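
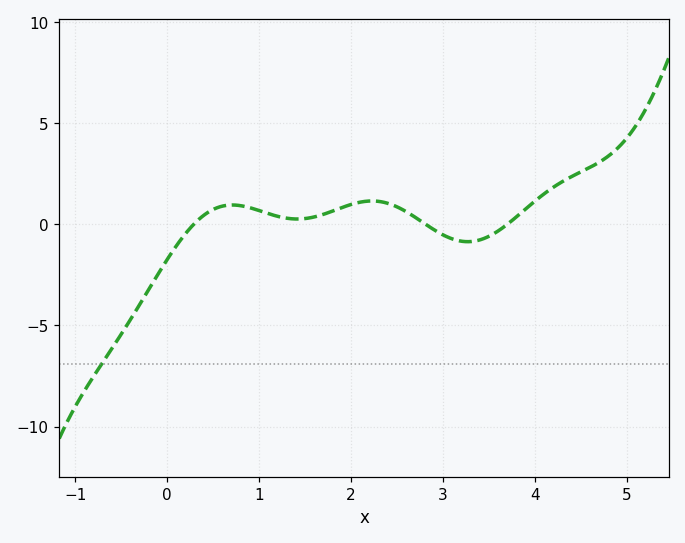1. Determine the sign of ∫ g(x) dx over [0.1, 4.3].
positive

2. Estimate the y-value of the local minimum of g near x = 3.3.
-0.87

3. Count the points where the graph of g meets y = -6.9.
1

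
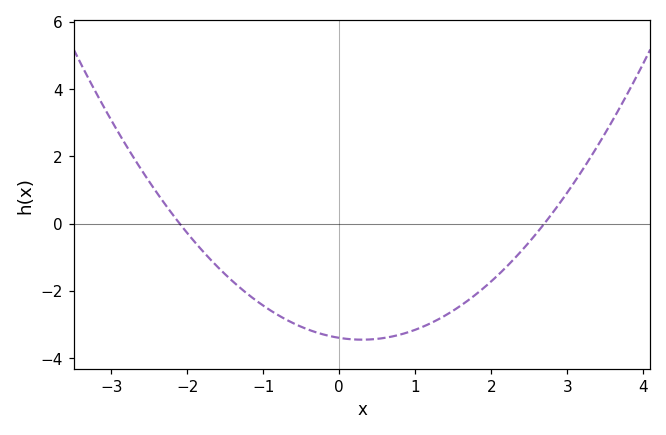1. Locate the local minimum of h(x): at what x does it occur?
0.3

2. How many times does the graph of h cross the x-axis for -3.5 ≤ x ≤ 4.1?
2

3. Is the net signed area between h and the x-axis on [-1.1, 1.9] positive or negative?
negative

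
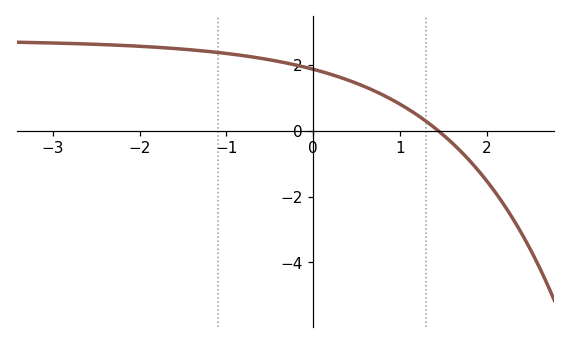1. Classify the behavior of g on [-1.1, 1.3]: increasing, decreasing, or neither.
decreasing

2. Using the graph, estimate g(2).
-1.6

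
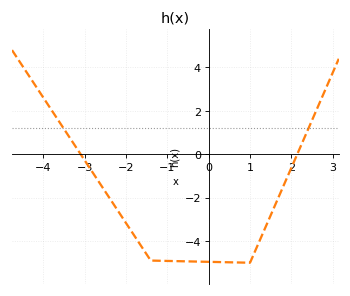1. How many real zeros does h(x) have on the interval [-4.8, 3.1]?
2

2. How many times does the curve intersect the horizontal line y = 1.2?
2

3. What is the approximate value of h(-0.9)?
-4.92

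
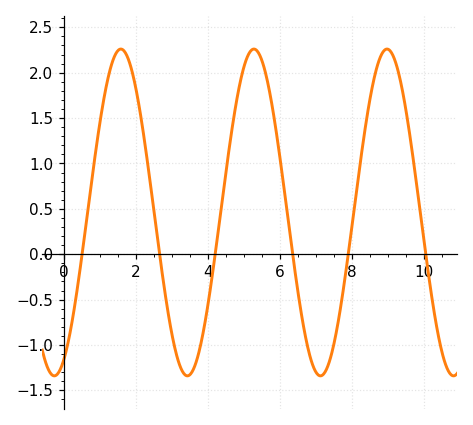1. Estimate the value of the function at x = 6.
1.05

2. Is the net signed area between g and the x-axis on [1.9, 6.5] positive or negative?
positive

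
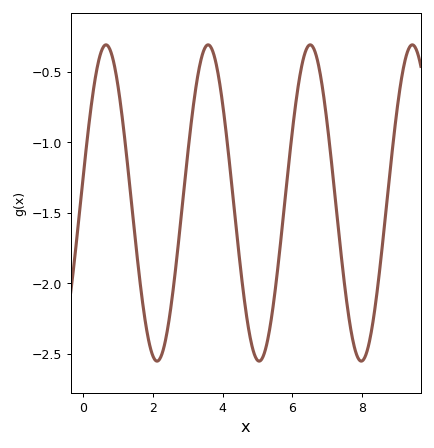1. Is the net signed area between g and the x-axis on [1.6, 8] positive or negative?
negative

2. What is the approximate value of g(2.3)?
-2.47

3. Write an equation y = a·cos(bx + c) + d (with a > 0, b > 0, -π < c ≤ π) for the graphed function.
y = 1.12cos(2.15x - 1.43) - 1.43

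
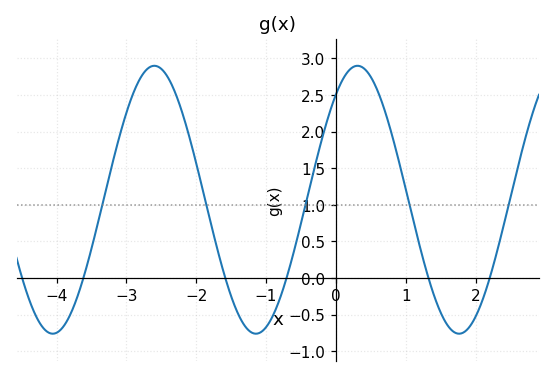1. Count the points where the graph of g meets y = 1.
5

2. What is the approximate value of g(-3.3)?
1.15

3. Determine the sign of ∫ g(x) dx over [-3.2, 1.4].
positive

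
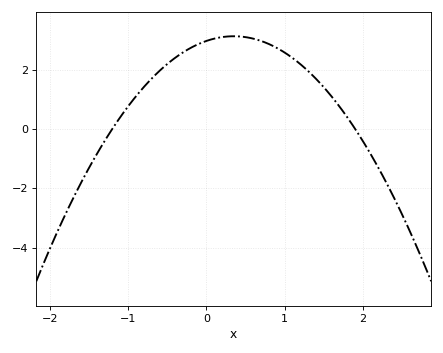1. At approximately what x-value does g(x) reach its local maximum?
0.35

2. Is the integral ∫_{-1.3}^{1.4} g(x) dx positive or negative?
positive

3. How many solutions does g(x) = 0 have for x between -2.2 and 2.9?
2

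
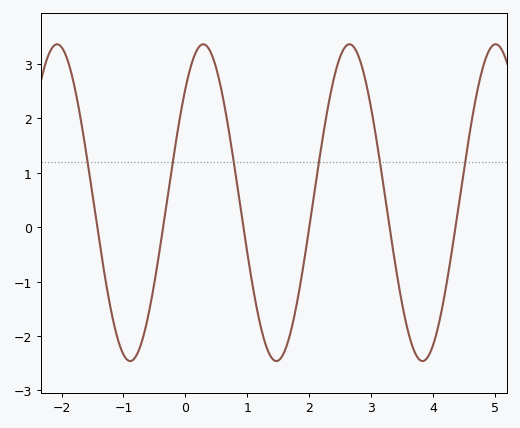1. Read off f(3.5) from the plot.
-1.4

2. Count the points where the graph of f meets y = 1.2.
6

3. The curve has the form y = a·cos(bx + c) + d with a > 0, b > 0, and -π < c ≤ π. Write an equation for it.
y = 2.91cos(2.7x - 0.77) + 0.45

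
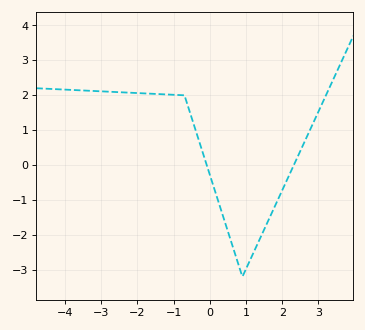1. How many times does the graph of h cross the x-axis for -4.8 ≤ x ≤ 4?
2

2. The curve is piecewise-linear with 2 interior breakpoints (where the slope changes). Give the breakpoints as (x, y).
(-0.7, 2); (0.9, -3.2)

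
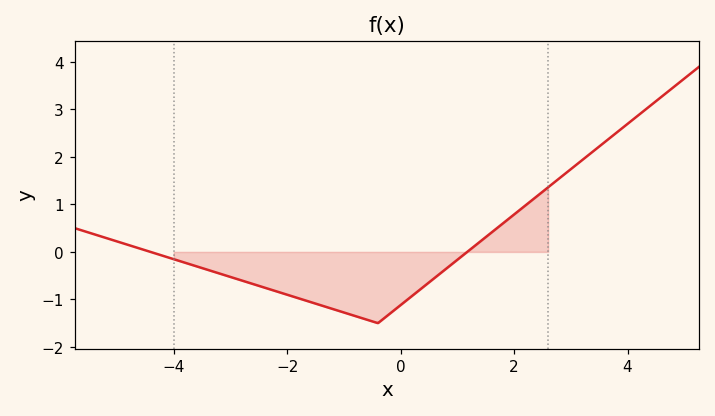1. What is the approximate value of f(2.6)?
1.36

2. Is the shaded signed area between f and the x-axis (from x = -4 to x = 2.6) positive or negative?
negative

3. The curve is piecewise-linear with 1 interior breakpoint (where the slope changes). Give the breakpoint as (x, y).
(-0.4, -1.5)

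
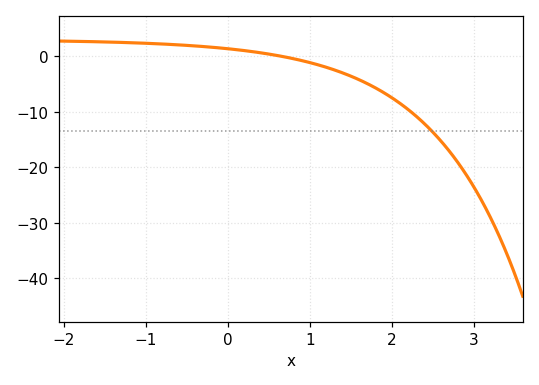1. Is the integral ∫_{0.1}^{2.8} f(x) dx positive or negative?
negative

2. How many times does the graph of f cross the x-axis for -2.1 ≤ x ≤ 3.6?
1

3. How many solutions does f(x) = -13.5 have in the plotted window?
1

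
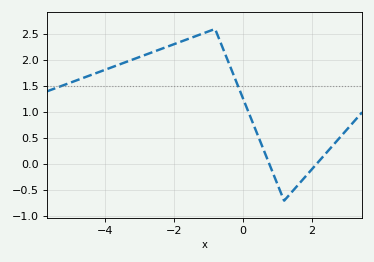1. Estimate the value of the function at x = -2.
2.3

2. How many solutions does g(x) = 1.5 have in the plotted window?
2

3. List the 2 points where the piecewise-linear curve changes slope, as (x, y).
(-0.8, 2.6); (1.2, -0.7)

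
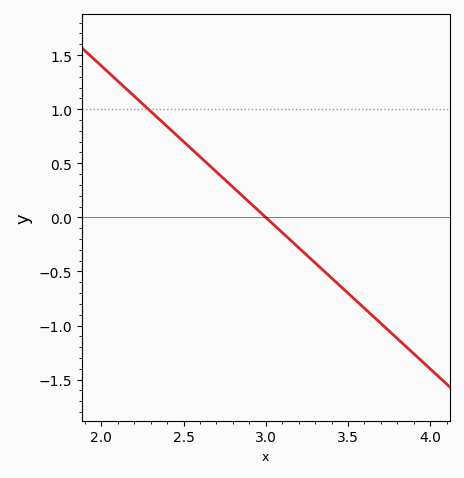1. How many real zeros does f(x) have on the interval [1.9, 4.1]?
1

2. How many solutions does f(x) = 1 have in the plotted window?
1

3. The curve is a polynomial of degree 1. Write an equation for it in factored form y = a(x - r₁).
y = -1.4(x - 3)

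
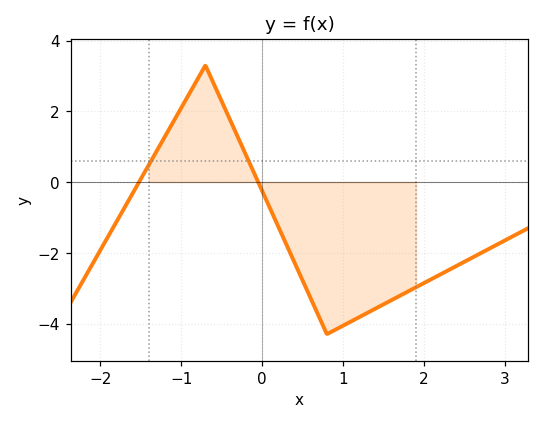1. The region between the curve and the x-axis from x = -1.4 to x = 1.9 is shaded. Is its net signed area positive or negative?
negative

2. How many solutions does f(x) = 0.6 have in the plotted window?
2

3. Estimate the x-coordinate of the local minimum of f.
0.802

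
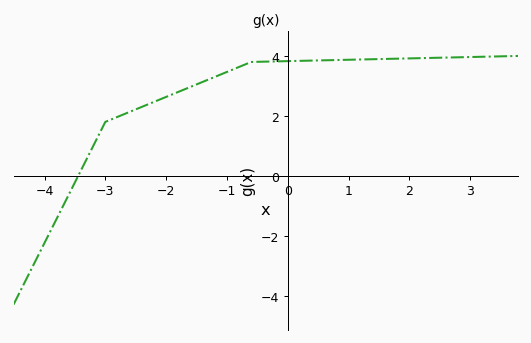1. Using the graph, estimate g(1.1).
3.8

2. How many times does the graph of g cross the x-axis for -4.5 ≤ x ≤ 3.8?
1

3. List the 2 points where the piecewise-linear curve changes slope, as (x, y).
(-3, 1.8); (-0.6, 3.8)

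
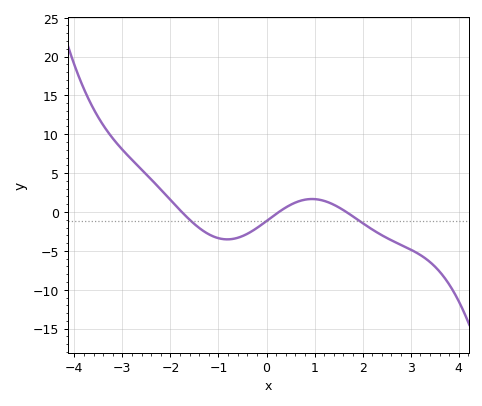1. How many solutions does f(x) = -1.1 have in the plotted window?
3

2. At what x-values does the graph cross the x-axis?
-1.76, 0.257, 1.66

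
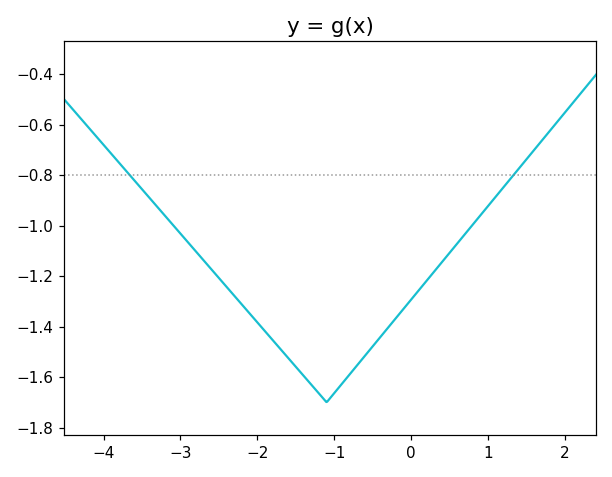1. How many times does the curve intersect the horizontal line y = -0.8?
2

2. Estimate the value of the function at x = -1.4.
-1.59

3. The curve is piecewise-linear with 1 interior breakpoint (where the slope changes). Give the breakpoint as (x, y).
(-1.1, -1.7)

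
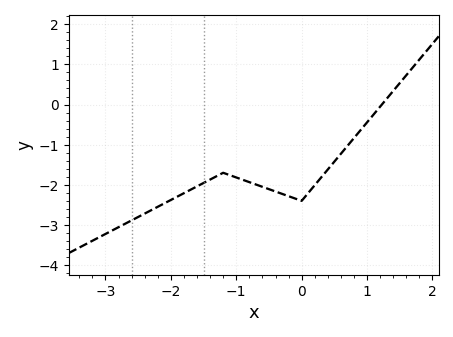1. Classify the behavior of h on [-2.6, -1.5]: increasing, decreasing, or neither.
increasing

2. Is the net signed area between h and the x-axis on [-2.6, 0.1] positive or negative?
negative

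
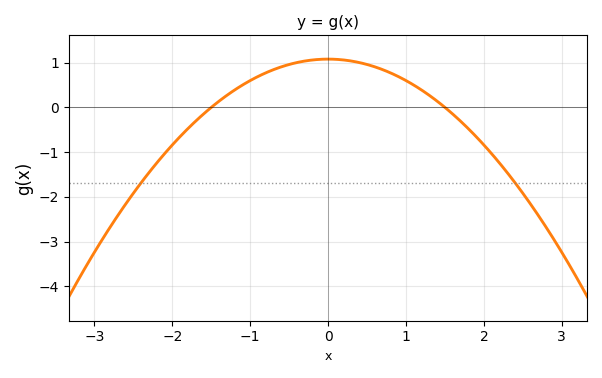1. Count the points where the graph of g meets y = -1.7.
2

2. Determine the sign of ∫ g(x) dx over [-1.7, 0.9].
positive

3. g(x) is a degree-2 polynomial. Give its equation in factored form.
y = -0.48(x + 1.5)(x - 1.5)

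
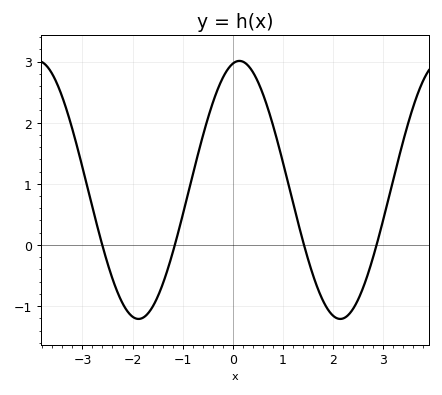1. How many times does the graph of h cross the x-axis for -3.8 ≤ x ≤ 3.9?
4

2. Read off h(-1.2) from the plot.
-0.131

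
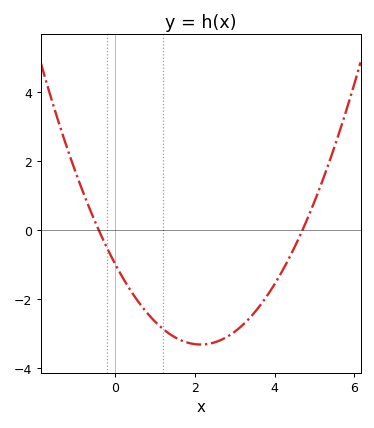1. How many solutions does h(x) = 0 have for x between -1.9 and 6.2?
2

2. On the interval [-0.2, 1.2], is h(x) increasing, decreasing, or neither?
decreasing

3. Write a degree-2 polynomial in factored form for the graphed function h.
y = 0.51(x + 0.4)(x - 4.7)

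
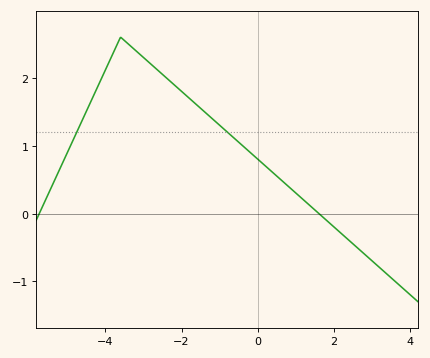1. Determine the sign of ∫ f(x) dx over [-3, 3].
positive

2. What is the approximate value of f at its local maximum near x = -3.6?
2.6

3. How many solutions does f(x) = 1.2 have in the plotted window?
2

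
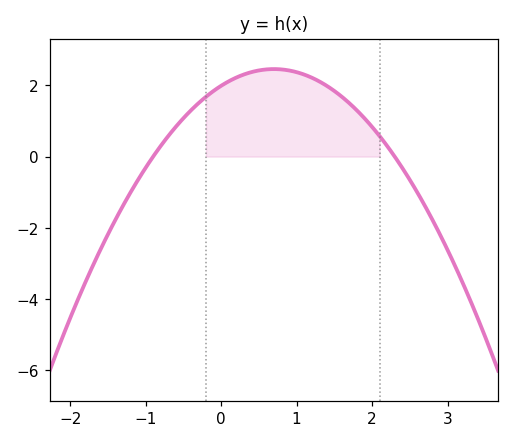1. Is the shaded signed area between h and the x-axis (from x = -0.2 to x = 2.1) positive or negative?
positive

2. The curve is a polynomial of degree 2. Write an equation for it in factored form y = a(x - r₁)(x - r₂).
y = -0.96(x + 0.9)(x - 2.3)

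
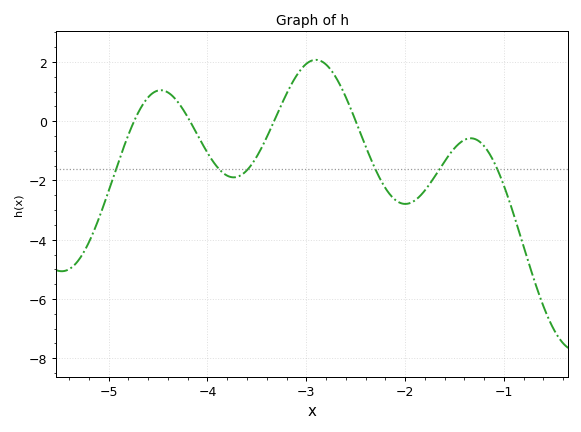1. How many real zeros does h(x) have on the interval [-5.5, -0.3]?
4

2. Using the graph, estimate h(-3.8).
-1.84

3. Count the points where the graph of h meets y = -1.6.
6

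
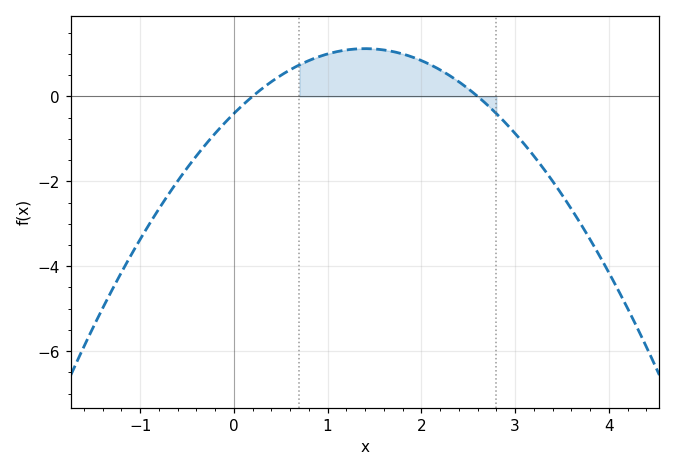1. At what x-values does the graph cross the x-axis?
0.2, 2.6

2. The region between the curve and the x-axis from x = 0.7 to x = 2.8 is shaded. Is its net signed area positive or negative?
positive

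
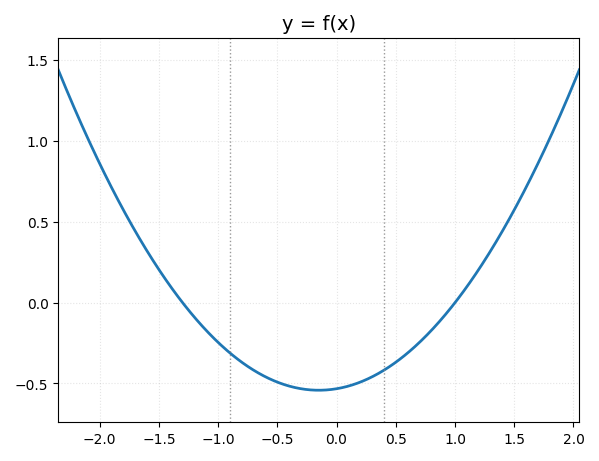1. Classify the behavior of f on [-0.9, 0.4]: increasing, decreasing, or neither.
neither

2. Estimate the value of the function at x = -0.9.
-0.3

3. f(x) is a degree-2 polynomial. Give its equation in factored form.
y = 0.41(x + 1.3)(x - 1)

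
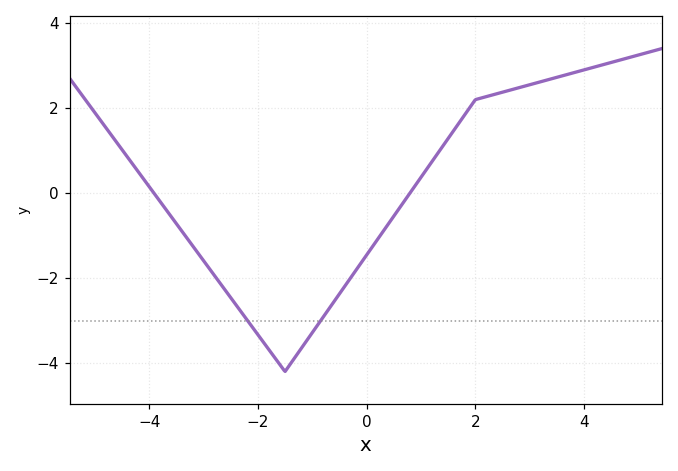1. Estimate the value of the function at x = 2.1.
2.2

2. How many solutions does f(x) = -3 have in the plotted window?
2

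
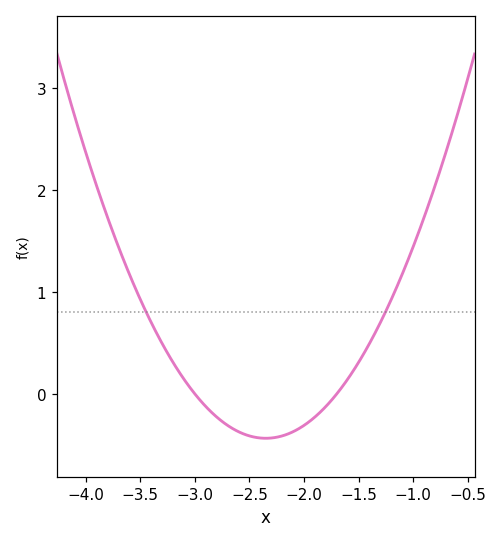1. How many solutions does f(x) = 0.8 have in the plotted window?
2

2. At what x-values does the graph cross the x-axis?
-3, -1.7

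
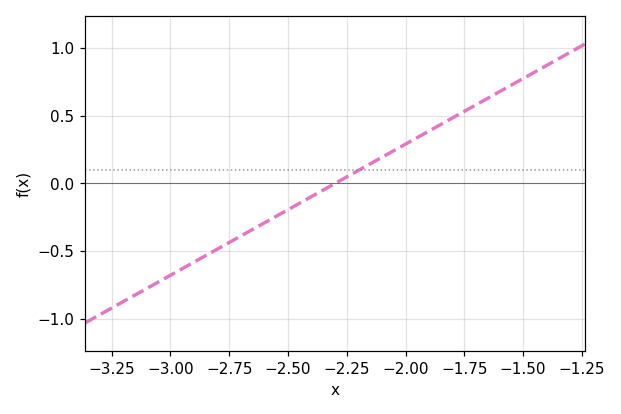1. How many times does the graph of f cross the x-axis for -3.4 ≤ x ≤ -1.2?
1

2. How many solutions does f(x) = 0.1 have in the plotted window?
1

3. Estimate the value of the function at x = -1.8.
0.5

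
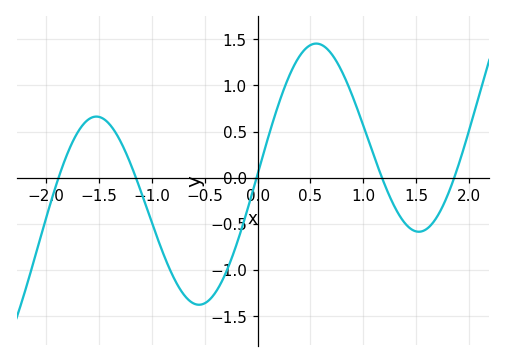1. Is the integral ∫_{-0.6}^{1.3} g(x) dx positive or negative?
positive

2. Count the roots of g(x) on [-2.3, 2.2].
5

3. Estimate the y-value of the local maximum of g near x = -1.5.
0.662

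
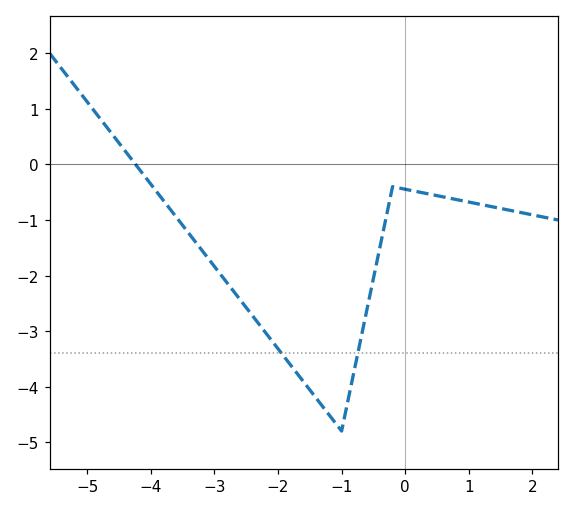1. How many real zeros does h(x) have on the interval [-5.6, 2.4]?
1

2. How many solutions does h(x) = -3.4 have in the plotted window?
2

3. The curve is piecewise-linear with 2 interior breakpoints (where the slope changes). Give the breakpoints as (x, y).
(-1, -4.8); (-0.2, -0.4)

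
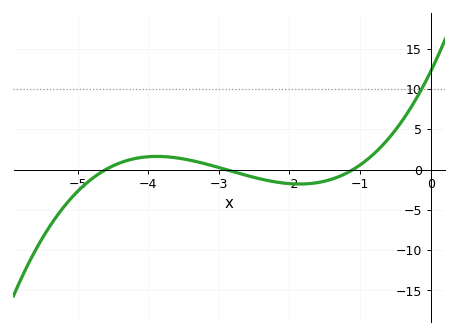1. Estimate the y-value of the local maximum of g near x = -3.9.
1.63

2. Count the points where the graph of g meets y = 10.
1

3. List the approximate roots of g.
-4.6, -2.9, -1.1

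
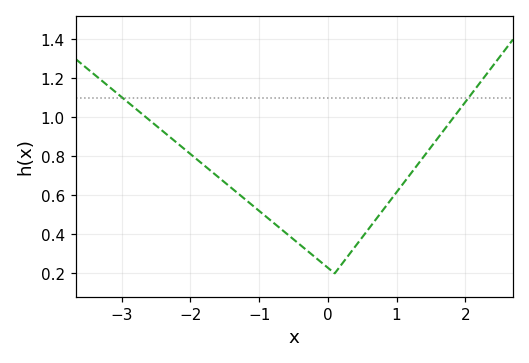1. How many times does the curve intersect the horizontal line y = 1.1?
2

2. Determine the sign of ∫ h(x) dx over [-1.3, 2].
positive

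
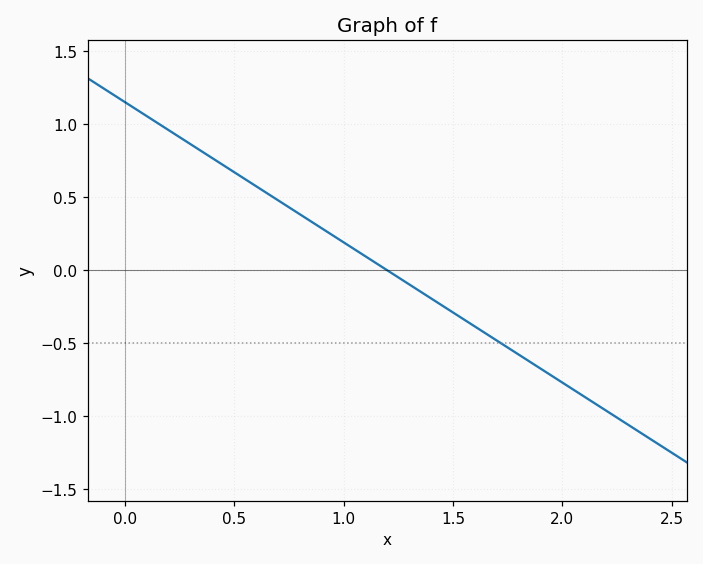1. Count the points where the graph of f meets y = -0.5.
1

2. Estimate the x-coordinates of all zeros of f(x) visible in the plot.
1.2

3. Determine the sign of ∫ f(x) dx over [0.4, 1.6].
positive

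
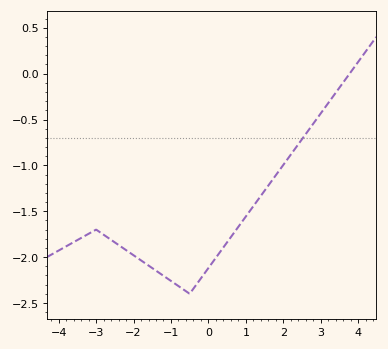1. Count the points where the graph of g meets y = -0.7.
1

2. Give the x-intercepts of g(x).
3.8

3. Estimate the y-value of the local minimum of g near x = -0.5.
-2.4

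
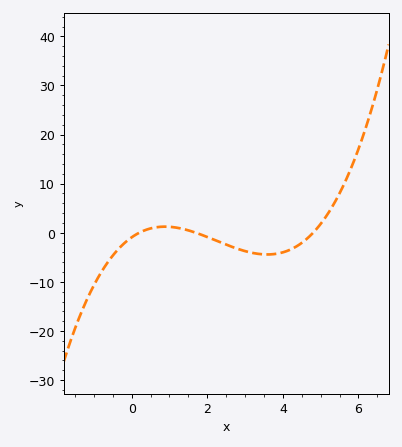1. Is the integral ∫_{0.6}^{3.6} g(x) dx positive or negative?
negative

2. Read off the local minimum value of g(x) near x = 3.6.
-4.42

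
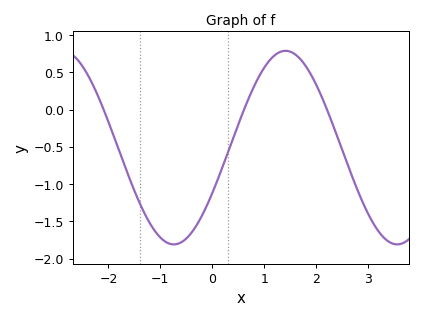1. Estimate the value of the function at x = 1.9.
0.45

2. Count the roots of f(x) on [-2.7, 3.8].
3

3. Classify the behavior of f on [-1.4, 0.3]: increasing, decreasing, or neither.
neither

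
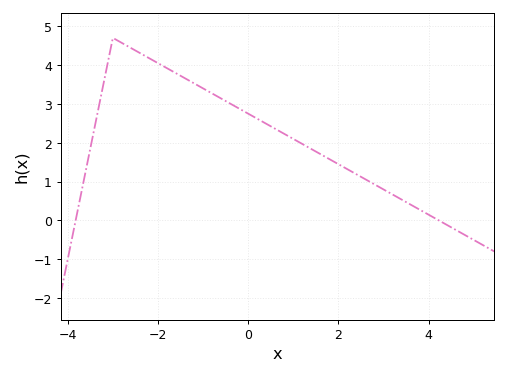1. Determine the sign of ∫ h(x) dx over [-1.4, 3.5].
positive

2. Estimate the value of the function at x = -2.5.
4.37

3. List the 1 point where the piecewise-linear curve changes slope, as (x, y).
(-3, 4.7)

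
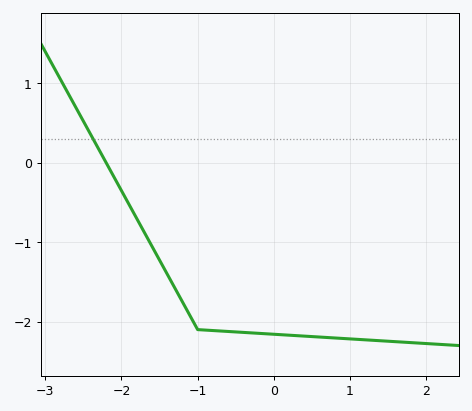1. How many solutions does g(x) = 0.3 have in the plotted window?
1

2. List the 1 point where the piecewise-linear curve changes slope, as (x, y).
(-1, -2.1)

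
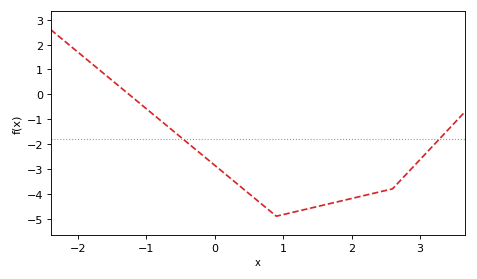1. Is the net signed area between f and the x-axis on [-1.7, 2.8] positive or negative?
negative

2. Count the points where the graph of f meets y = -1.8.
2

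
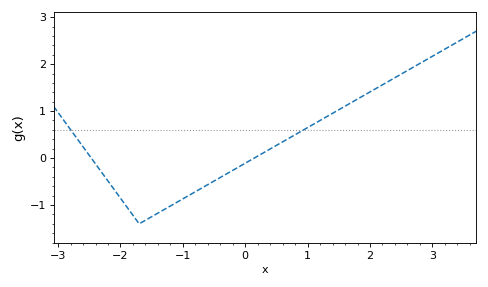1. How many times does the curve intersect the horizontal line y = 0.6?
2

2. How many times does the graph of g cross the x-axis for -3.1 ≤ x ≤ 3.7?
2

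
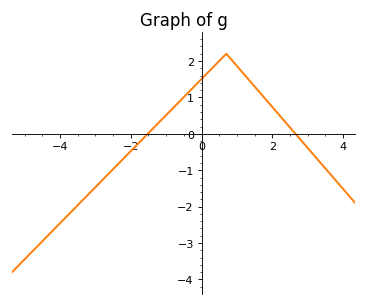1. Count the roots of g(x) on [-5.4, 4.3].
2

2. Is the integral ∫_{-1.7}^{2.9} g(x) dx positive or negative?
positive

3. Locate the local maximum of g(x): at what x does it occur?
0.8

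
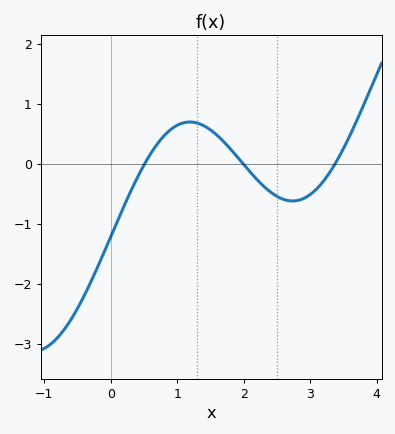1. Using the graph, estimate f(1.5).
0.568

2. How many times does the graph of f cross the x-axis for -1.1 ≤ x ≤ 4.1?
3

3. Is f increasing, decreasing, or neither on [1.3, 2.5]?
decreasing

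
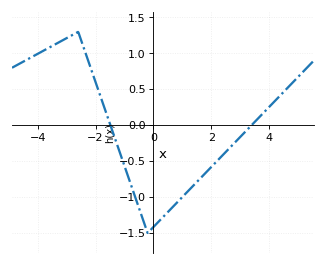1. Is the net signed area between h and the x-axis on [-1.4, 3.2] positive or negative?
negative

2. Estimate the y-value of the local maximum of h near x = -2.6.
1.3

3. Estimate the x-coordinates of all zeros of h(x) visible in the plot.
-1.4, 3.4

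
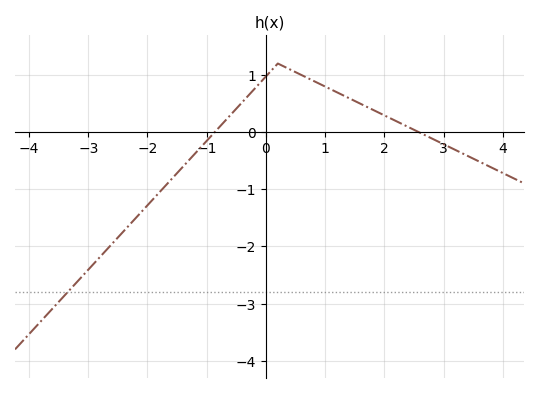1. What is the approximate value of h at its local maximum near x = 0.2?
1.2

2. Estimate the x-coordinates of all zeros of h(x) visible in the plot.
-0.8, 2.6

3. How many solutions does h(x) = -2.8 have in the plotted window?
1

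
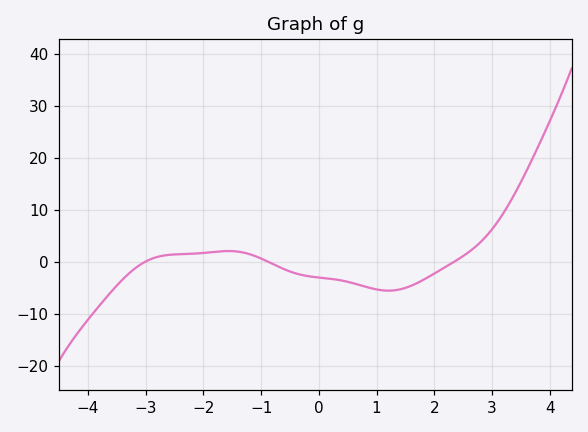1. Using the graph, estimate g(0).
-3.07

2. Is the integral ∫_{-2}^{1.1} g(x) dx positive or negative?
negative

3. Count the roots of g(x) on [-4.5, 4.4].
3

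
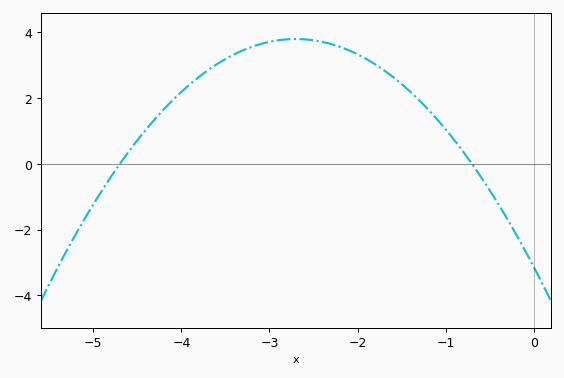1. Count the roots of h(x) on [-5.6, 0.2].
2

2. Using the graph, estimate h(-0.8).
0.371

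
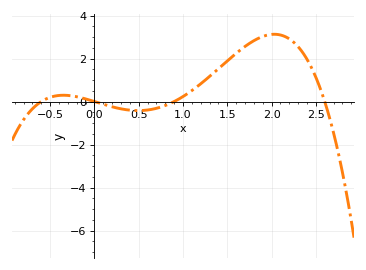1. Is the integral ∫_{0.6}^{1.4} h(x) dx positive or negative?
positive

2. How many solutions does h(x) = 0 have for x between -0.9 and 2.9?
4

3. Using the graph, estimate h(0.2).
-0.245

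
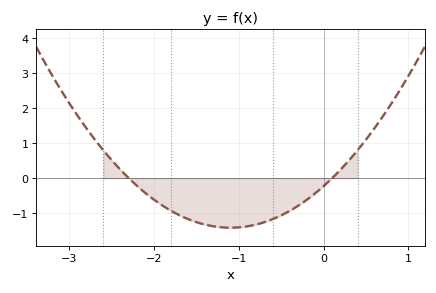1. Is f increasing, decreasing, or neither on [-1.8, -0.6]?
neither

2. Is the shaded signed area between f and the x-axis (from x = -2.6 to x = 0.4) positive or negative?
negative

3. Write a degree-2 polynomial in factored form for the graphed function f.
y = 0.98(x + 2.3)(x - 0.1)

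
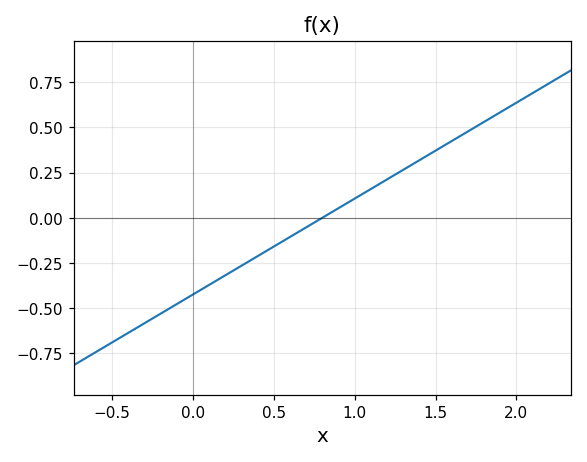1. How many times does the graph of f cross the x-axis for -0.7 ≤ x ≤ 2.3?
1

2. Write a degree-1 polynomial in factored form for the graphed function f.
y = 0.53(x - 0.8)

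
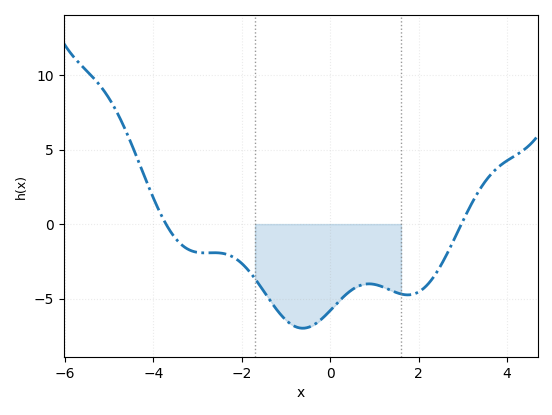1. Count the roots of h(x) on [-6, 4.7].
2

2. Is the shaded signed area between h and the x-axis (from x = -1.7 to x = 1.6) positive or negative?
negative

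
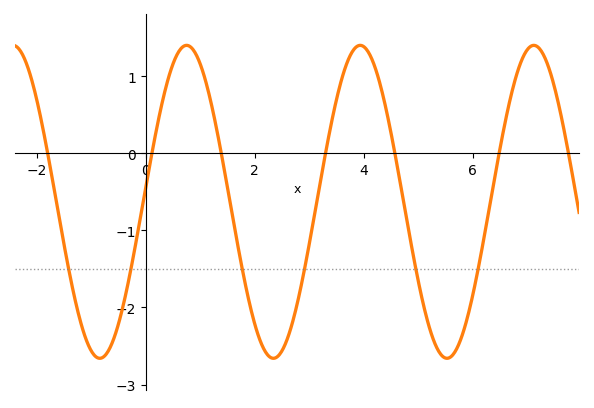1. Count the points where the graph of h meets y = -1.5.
6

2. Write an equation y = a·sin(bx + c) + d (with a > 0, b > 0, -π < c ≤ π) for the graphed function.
y = 2.03sin(2x + 0.1) - 0.63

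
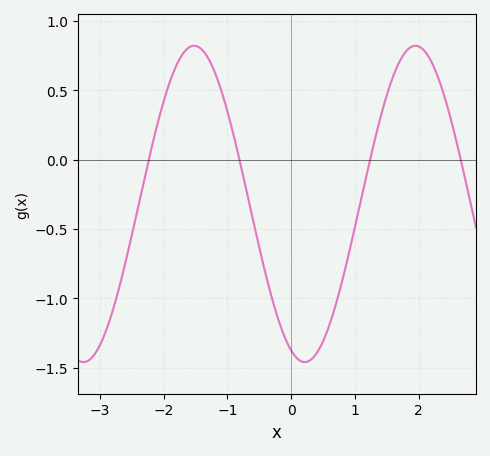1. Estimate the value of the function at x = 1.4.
0.298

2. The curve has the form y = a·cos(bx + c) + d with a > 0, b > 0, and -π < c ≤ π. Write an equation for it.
y = 1.14cos(1.81x + 2.75) - 0.32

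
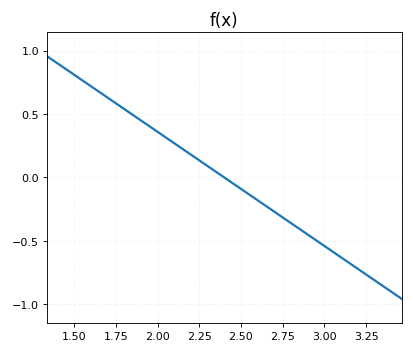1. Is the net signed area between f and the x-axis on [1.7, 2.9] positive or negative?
positive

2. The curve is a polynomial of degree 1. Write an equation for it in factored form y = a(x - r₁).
y = -0.9(x - 2.4)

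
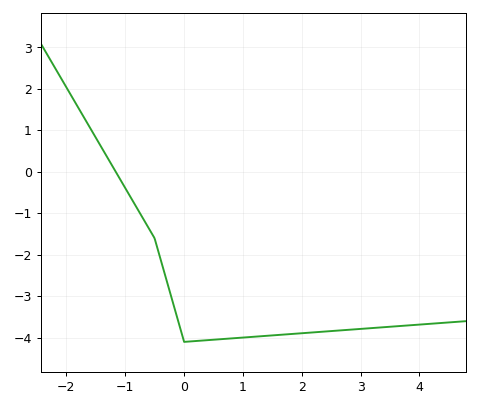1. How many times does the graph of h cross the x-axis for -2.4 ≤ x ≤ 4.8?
1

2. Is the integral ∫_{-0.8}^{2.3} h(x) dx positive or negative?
negative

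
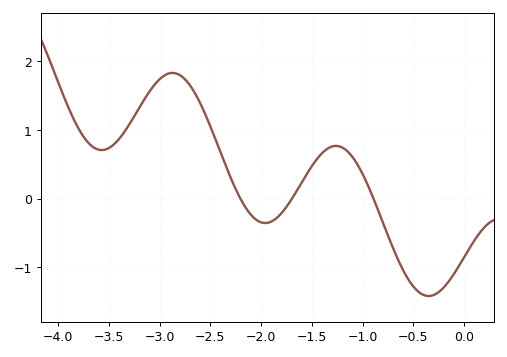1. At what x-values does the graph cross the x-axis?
-2.2, -1.7, -0.892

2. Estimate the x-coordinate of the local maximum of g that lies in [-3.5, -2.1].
-2.87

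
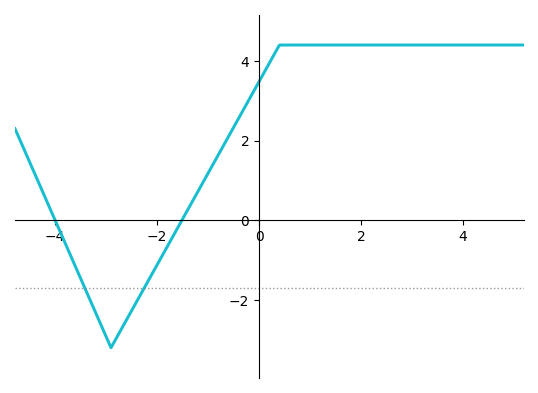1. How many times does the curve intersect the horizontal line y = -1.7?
2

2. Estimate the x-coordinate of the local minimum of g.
-2.9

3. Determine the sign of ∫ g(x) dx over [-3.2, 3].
positive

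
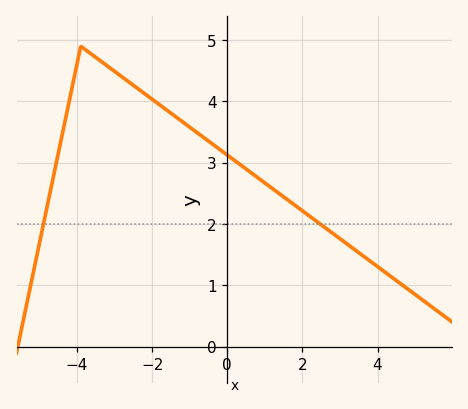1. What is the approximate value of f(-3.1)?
4.54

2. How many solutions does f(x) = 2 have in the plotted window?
2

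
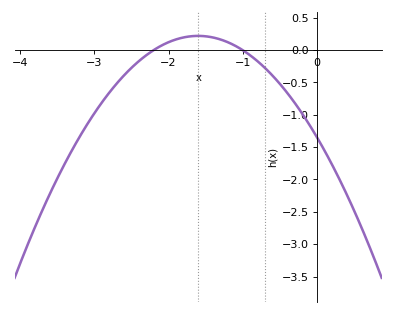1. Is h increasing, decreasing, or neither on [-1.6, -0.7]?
decreasing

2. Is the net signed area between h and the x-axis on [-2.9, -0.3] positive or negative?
negative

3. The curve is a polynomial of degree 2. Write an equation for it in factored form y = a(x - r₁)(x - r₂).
y = -0.61(x + 2.2)(x + 1)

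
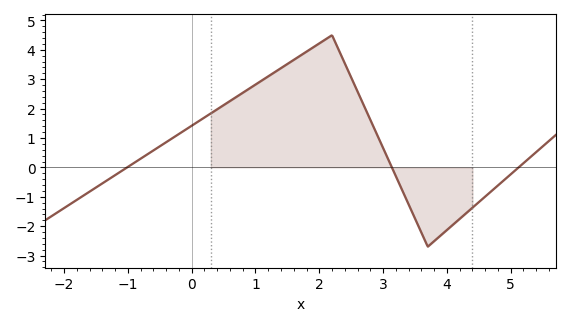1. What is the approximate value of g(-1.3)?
-0.4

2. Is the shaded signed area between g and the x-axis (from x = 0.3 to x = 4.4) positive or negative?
positive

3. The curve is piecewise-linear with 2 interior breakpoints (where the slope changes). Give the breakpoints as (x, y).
(2.2, 4.5); (3.7, -2.7)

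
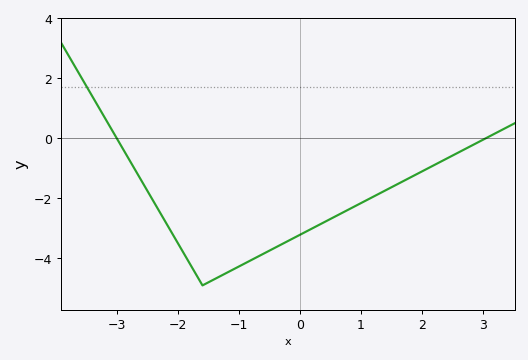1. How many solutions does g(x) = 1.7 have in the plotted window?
1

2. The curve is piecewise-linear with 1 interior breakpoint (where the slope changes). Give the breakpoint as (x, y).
(-1.6, -4.9)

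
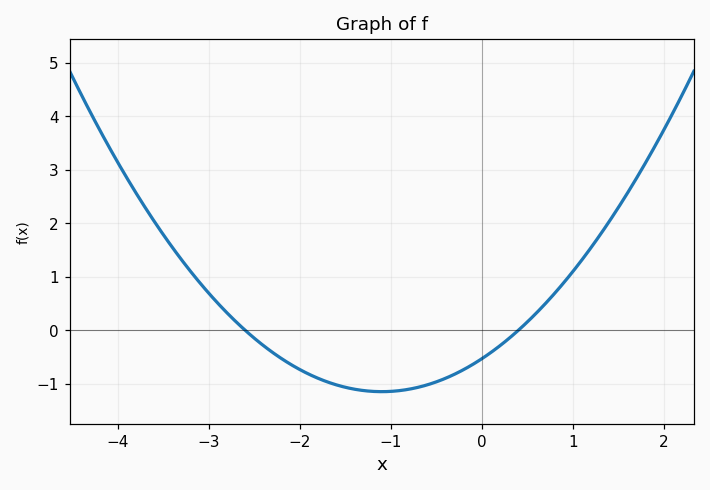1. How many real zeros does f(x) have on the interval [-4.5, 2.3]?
2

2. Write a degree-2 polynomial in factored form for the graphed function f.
y = 0.51(x + 2.6)(x - 0.4)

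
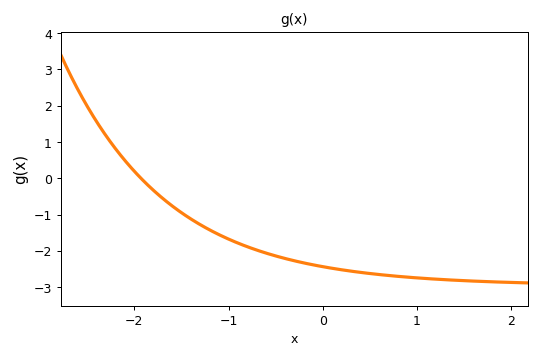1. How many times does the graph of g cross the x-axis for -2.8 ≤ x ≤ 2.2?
1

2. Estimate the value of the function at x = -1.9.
-0.1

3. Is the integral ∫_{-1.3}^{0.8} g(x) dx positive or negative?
negative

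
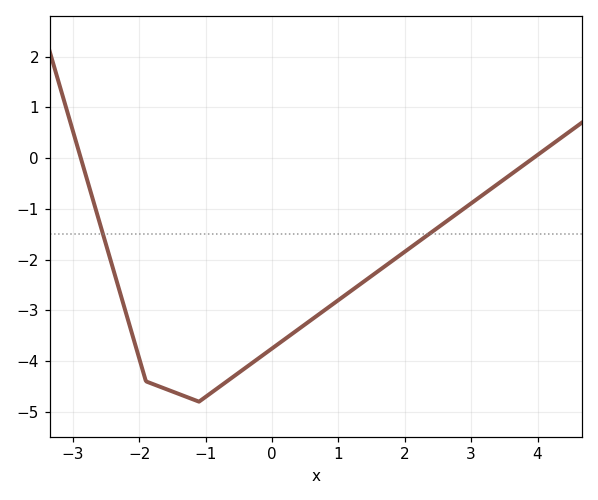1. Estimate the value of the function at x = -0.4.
-4.13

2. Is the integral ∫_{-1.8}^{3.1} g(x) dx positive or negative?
negative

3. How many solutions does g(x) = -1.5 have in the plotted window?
2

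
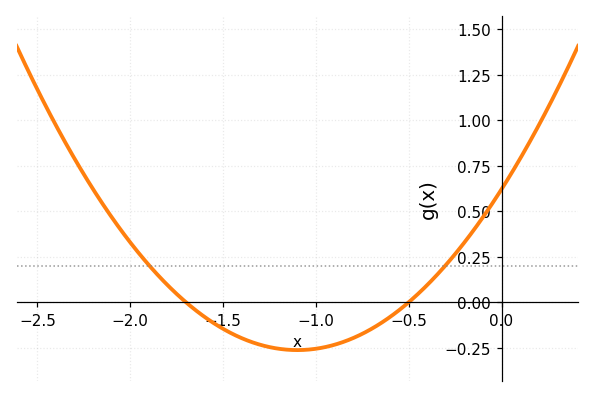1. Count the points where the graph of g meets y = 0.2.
2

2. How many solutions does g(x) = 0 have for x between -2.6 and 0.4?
2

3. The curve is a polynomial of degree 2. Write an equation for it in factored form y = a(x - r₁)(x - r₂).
y = 0.73(x + 1.7)(x + 0.5)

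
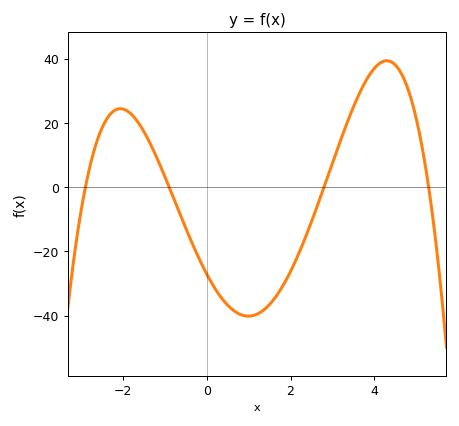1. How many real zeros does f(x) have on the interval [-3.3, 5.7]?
4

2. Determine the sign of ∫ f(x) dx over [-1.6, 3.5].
negative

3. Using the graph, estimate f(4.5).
38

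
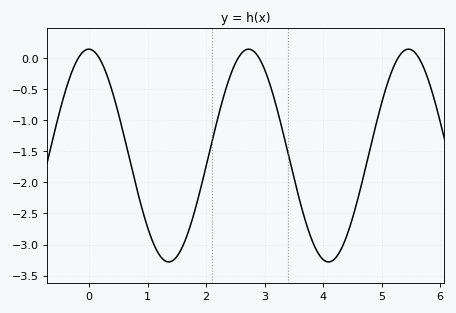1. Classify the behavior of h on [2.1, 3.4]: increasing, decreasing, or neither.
neither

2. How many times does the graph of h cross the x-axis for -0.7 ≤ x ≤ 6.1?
6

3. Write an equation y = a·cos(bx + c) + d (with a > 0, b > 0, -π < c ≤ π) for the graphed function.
y = 1.71cos(2.3x + 0.01) - 1.57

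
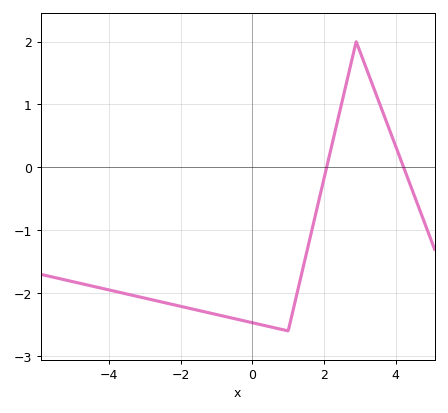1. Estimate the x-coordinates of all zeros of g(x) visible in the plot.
2.07, 4.23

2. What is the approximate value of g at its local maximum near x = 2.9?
2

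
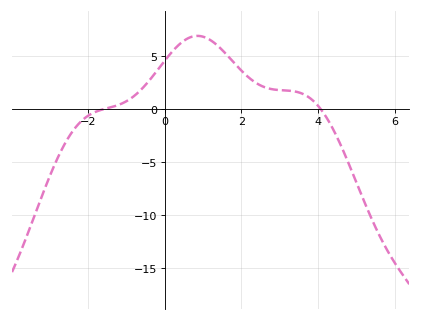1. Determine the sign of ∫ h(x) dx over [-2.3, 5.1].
positive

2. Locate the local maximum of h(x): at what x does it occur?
0.8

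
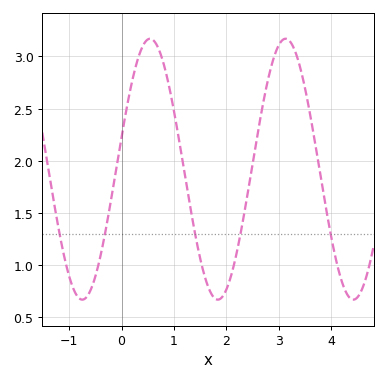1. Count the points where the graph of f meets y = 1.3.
5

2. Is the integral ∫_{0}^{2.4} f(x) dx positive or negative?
positive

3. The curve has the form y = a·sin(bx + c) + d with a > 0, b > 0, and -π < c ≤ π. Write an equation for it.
y = 1.25sin(2.4x + 0.25) + 1.92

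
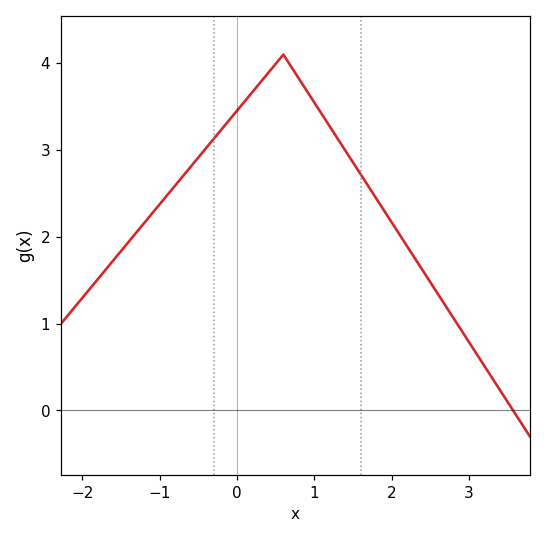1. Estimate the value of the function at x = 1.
3.5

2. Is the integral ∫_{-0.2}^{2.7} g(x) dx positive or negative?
positive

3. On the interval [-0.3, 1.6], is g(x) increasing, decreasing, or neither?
neither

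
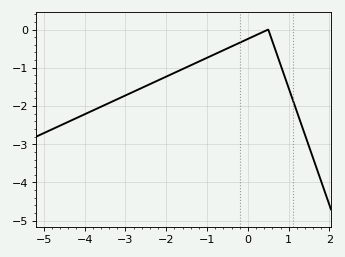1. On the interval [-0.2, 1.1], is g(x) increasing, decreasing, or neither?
neither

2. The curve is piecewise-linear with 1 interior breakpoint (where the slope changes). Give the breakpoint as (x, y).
(0.5, 0)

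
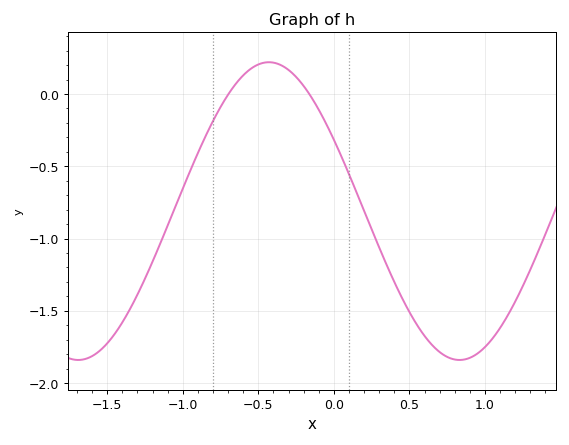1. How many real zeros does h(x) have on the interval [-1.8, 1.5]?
2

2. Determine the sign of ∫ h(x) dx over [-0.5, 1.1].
negative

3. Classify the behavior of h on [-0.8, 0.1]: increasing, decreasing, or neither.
neither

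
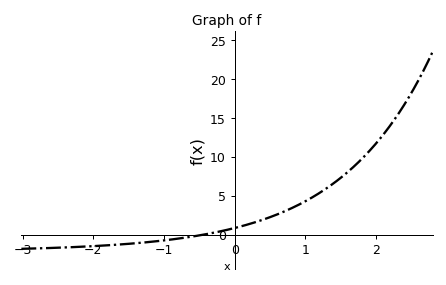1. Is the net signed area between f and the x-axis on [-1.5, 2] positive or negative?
positive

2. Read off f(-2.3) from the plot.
-1.59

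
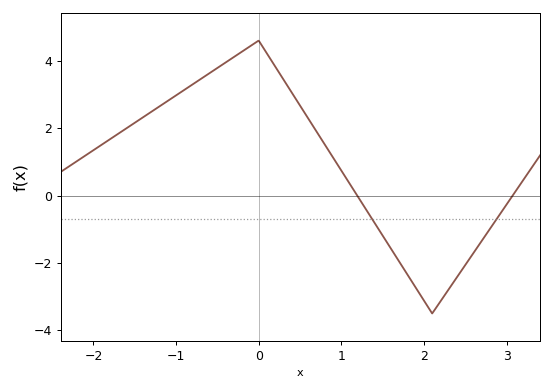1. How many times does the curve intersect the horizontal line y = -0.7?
2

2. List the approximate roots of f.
1.19, 3.07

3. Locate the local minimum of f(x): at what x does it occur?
2.1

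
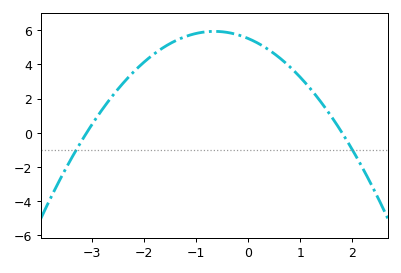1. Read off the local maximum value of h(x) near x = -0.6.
5.94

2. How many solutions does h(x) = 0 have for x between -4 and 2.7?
2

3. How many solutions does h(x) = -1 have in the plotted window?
2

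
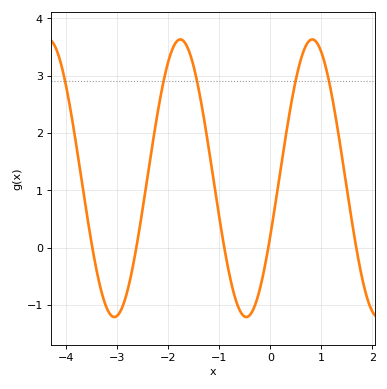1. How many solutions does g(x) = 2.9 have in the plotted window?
5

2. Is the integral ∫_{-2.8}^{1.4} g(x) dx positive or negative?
positive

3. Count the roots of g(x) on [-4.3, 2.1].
5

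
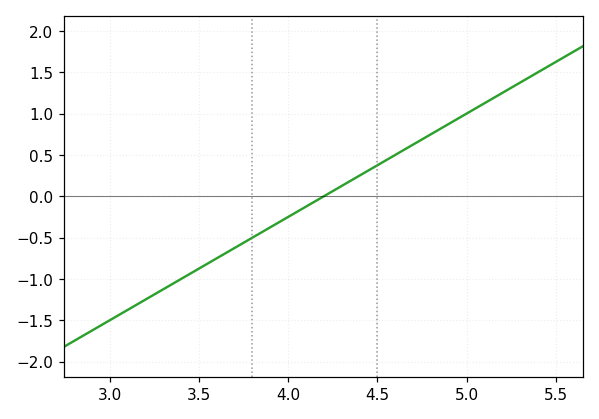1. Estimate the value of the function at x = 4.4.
0.25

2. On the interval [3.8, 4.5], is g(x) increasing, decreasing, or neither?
increasing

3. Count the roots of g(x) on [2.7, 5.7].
1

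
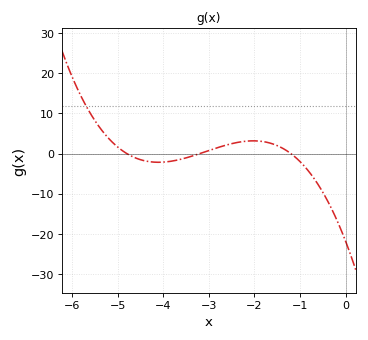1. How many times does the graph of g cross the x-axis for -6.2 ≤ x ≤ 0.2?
3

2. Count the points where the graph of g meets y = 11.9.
1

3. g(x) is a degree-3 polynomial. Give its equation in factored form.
y = -1.18(x + 4.8)(x + 3.2)(x + 1.2)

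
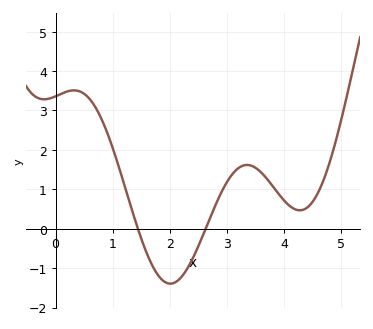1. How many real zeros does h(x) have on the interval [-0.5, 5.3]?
2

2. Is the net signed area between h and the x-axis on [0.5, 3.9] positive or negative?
positive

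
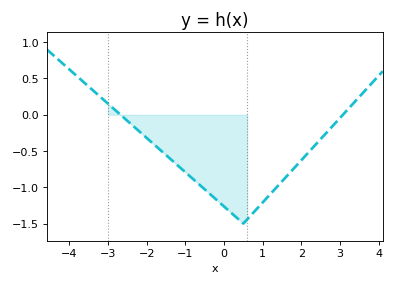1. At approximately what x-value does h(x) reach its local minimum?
0.5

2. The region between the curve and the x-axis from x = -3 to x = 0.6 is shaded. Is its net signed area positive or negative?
negative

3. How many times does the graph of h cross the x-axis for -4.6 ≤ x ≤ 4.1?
2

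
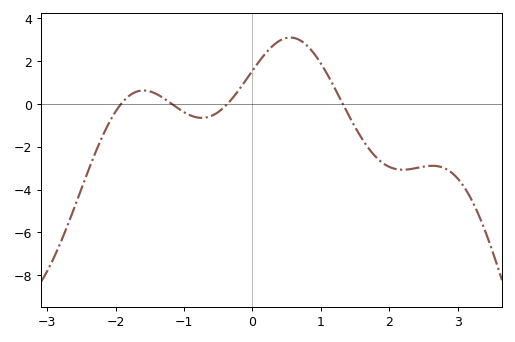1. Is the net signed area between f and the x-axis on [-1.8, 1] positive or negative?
positive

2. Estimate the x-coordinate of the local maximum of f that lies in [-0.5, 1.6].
0.553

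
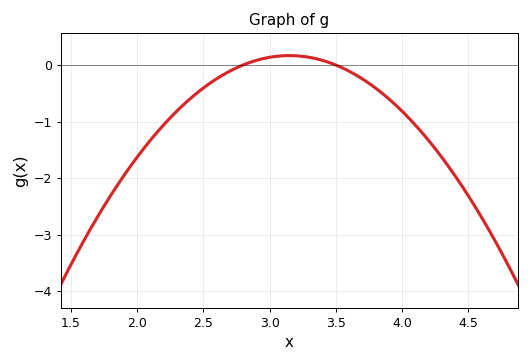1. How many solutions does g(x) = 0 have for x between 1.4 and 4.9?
2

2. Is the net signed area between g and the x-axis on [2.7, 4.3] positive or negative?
negative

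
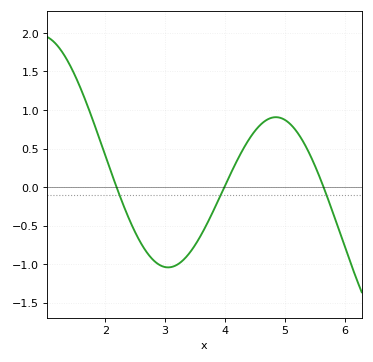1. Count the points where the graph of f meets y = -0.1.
3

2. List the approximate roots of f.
2.19, 3.99, 5.65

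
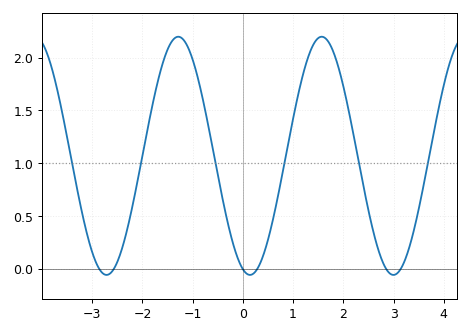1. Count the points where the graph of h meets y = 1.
6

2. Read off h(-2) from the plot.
1.07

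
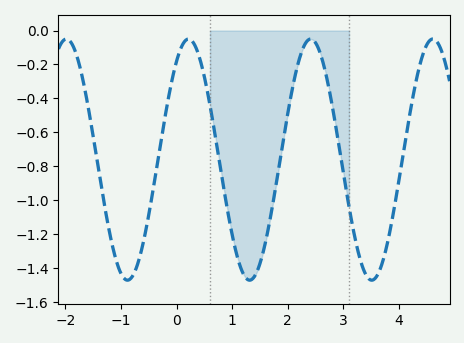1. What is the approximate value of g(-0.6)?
-1.25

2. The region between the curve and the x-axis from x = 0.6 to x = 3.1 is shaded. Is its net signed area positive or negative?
negative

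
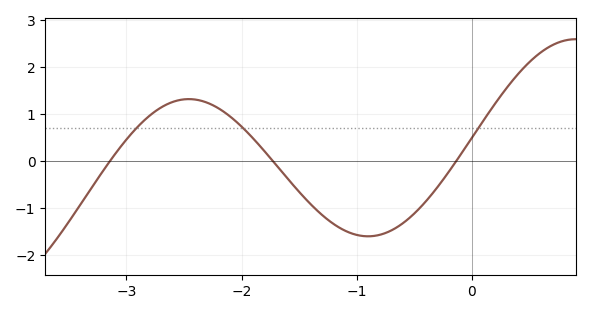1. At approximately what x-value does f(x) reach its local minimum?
-0.9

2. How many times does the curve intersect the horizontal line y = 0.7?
3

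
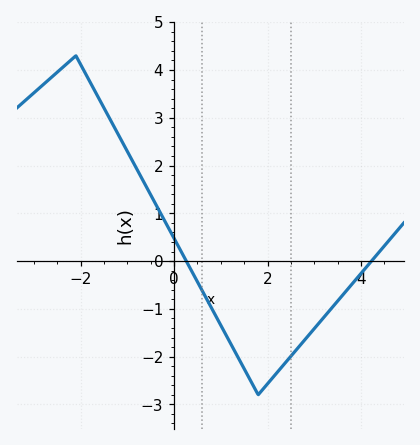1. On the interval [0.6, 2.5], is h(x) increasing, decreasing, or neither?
neither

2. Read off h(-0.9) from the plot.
2.1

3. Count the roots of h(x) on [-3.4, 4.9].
2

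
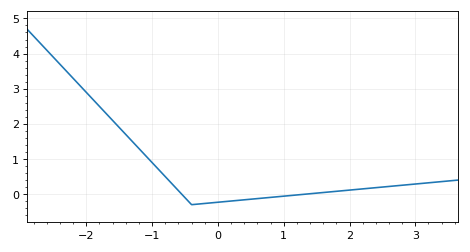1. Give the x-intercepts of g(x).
-0.6, 1.3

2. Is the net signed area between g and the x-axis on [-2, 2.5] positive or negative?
positive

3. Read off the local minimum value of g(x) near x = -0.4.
-0.3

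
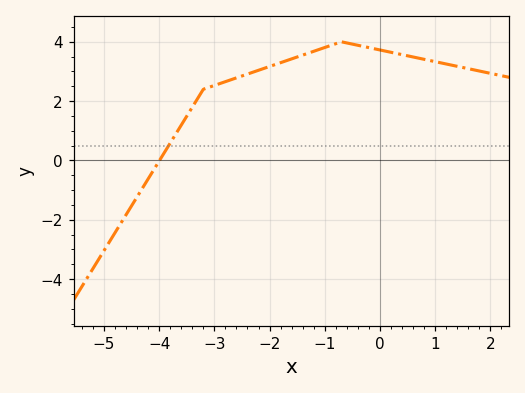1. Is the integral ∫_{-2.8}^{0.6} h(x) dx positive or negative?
positive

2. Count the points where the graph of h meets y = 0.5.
1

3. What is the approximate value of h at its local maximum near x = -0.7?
4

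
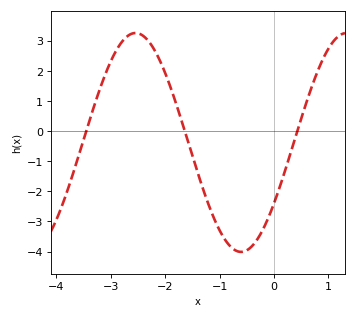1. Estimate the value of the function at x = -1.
-3.3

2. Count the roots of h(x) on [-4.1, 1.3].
3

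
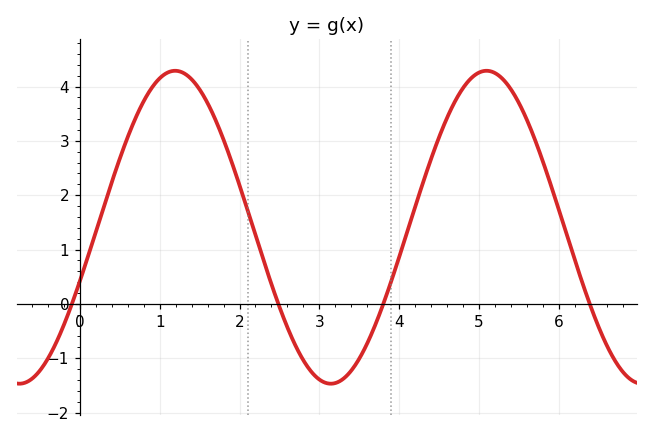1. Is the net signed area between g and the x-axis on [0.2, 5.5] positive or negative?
positive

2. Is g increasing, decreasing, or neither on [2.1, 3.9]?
neither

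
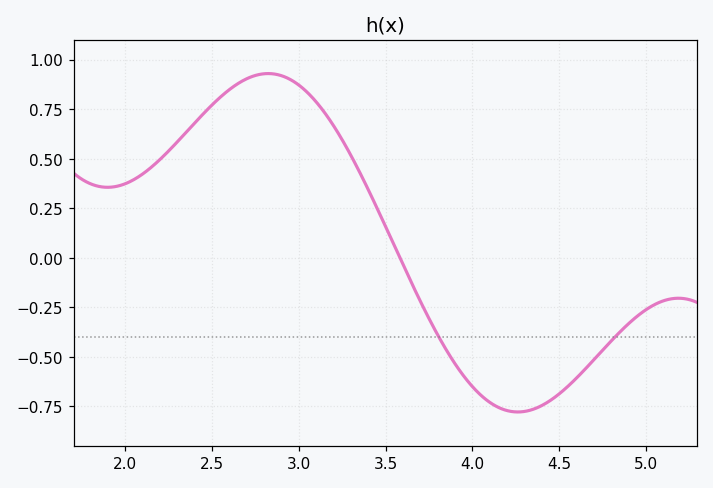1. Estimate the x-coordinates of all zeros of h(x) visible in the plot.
3.58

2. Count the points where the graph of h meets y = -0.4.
2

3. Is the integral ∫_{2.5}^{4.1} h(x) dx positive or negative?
positive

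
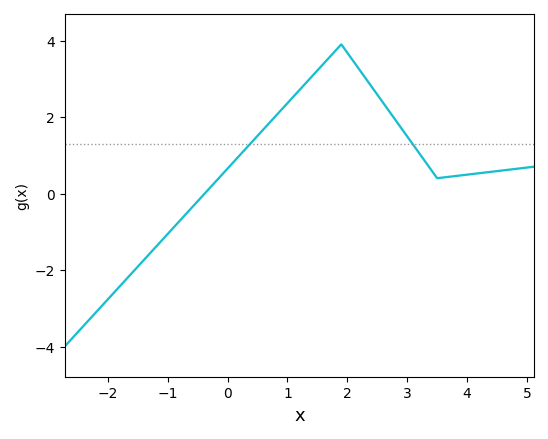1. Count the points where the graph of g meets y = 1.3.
2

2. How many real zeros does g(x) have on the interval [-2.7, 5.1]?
1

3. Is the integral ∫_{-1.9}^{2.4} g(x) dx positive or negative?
positive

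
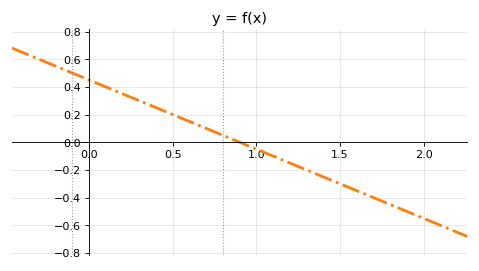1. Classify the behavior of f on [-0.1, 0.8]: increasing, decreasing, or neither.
decreasing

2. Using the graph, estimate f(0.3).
0.3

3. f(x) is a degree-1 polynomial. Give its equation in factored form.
y = -0.5(x - 0.9)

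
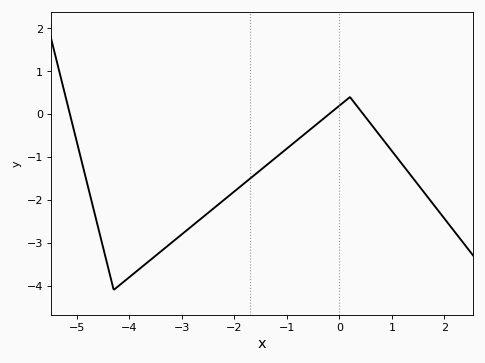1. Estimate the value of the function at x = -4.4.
-3.6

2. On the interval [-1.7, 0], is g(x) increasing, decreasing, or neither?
increasing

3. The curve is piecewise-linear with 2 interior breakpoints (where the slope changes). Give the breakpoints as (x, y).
(-4.3, -4.1); (0.2, 0.4)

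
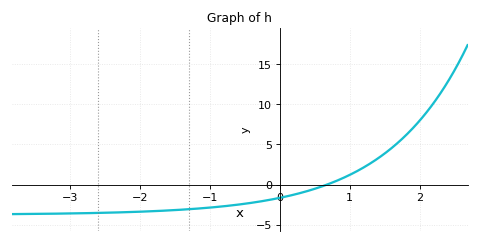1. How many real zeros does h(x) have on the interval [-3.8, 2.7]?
1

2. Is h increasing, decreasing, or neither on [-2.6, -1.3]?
increasing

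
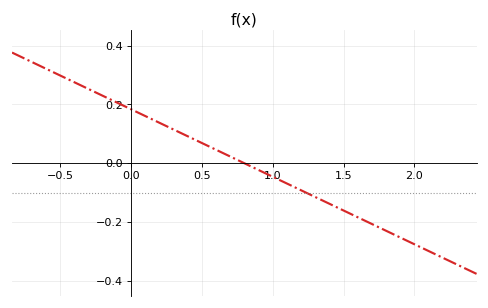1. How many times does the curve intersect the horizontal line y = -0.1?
1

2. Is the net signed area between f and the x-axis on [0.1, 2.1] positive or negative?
negative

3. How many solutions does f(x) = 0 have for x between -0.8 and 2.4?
1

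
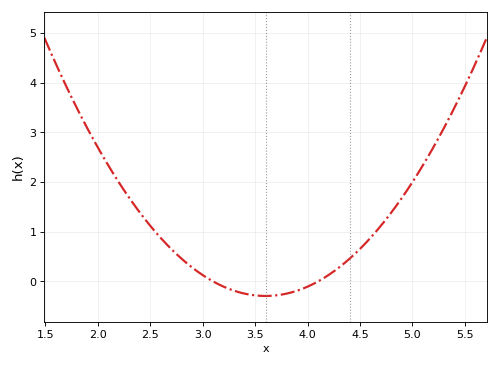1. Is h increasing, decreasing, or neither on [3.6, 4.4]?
increasing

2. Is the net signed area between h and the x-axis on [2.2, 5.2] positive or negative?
positive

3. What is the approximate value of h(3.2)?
-0.1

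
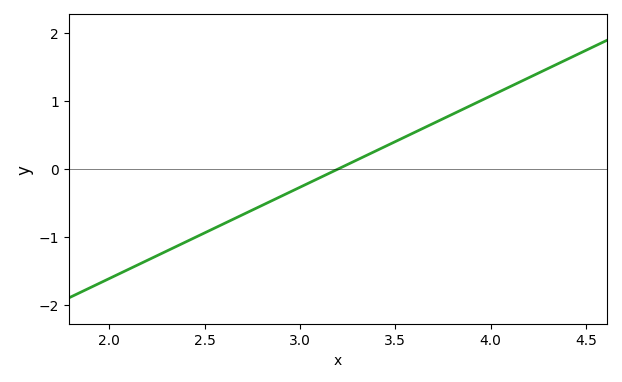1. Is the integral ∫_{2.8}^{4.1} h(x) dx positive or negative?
positive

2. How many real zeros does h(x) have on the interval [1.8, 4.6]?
1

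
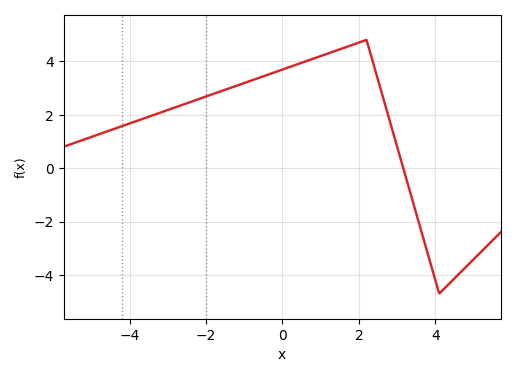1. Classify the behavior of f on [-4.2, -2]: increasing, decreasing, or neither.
increasing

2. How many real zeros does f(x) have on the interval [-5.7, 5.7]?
1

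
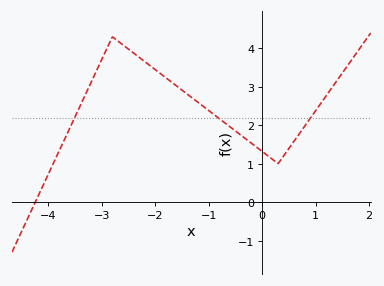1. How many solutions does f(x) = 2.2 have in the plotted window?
3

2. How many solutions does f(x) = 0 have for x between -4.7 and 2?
1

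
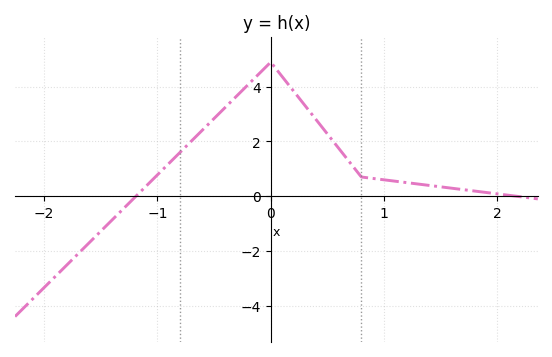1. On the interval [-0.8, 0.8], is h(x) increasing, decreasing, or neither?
neither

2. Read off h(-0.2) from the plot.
4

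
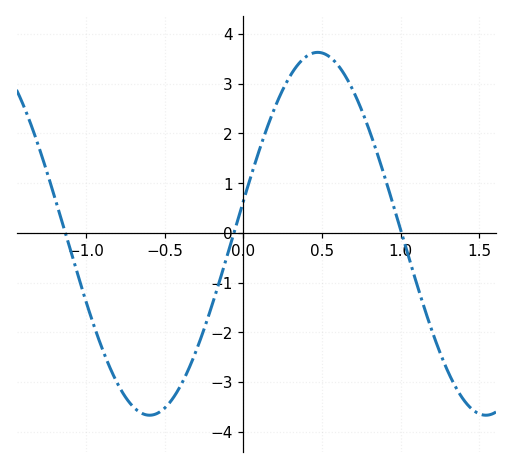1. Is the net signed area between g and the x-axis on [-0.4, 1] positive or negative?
positive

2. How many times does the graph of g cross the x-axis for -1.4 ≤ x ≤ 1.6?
3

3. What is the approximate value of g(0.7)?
2.85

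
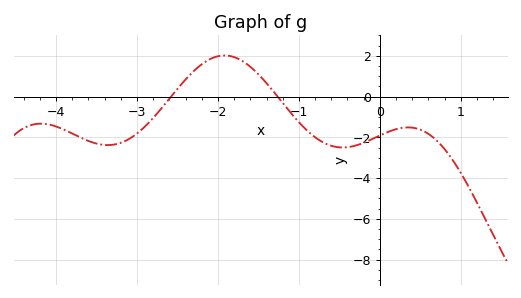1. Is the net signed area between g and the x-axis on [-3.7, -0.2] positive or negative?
negative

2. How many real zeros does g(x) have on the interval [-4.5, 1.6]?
2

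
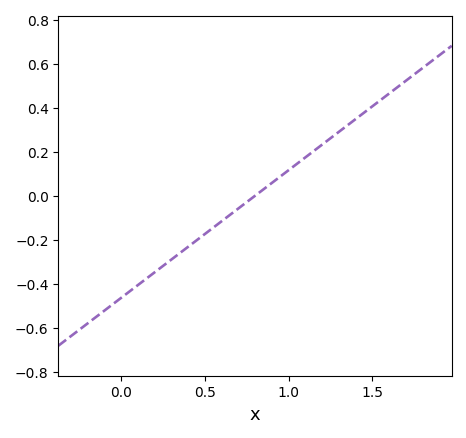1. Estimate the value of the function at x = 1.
0.116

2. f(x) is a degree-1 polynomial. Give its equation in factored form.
y = 0.58(x - 0.8)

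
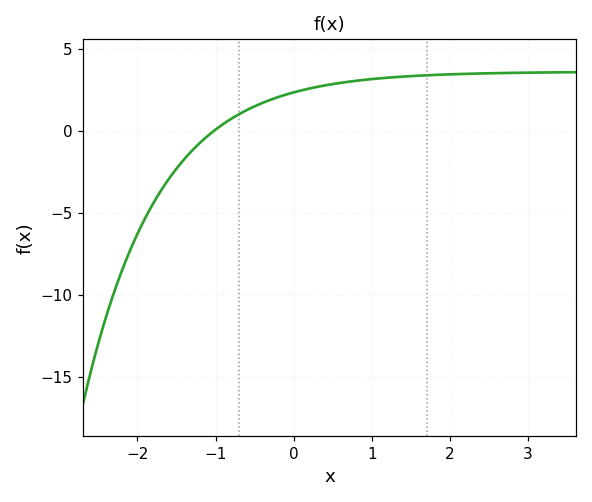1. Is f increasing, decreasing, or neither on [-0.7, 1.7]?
increasing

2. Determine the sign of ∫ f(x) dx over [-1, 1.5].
positive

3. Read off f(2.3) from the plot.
3.49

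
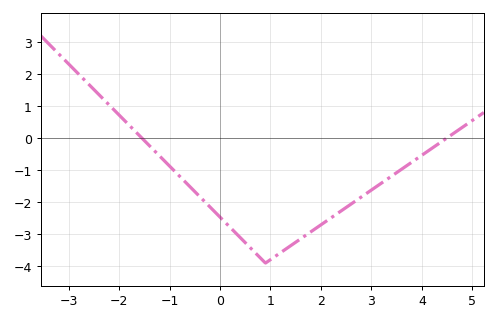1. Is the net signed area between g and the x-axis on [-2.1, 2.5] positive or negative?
negative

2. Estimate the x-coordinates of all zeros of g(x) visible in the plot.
-1.55, 4.49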